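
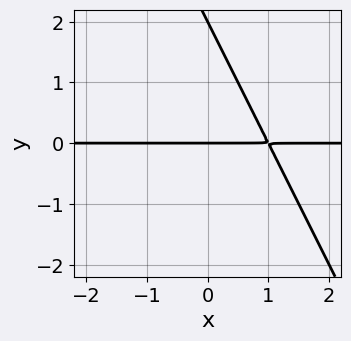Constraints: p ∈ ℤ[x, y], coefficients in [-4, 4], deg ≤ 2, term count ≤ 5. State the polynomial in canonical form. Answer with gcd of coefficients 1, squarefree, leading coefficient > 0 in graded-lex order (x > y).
deg p = 2. The shape is more complex than any degree-1 curve.
From the axis intercepts and sections: the visible x-axis segment lies entirely on the curve; the y-axis gridline crossings are at y ∈ {0, 2}.
Assembling these constraints gives the stated polynomial.

2*x*y + y^2 - 2*y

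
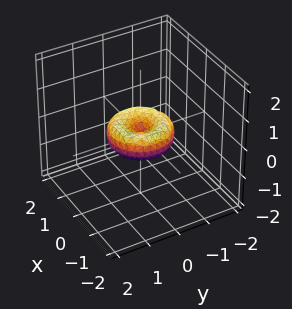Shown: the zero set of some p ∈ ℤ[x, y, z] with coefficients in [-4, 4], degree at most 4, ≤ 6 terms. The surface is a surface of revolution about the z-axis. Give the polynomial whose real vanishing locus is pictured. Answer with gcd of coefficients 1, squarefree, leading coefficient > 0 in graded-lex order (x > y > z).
1. The degree is 4 — the shape is more complex than any degree-3 surface.
2. Symmetry: the z-axis is an axis of rotation, so x and y enter only as x² + y².
3. Observable constraints: the y-axis gridline crossings are at y ∈ {-1, 0, 1}; the x-axis gridline crossings are at x ∈ {-1, 0, 1}; a circular section at z = 0 has radius exactly 1.
4. These observations pin down the coefficients.

2*x^4 + 4*x^2*y^2 + 2*y^4 - 2*x^2 - 2*y^2 + 3*z^2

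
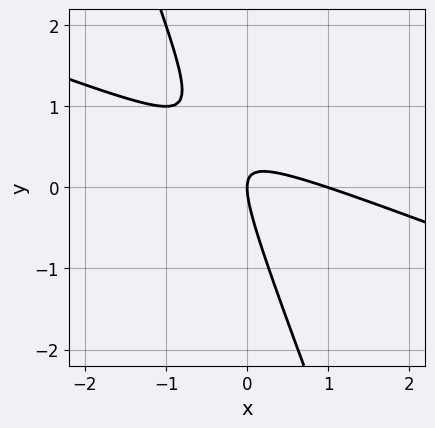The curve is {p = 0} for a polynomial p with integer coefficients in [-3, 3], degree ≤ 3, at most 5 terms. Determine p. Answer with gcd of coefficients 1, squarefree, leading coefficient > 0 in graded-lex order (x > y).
x^2 + 3*x*y + y^2 - x

First, degree: no degree-1 curve has this shape, so deg p = 2.
Then, observable constraints: it meets the y-axis at y = 0 (among the integer gridlines); the x-axis gridline crossings are at x ∈ {0, 1}.
Finally, together with the visible shape, these determine p as stated.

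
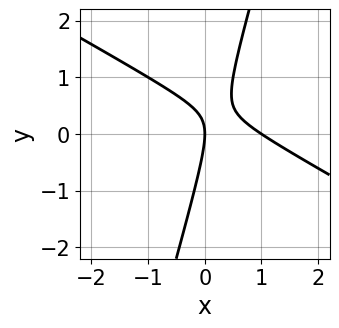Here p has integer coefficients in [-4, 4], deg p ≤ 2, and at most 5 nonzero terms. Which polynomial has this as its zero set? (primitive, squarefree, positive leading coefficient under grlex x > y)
1. deg p = 2. A generic line meets the curve in up to 2 points.
2. From the axis intercepts and sections: it meets the y-axis at y = 0 (among the integer gridlines); the x-axis gridline crossings are at x ∈ {0, 1}.
3. The integer polynomial consistent with all of this is the stated p.

2*x^2 + 3*x*y - y^2 - 2*x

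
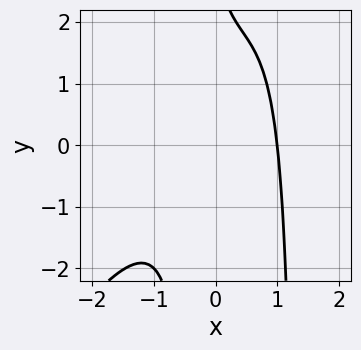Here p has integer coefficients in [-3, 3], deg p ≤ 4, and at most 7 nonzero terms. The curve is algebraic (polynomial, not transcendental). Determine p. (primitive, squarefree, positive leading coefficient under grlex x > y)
3*x^3 - 2*x^2*y + 2*x*y + y - 3

First, deg p = 3. No degree-2 curve has this shape.
Next, reading off the gridlines: it crosses the x-axis at the gridline x = 1; the curve avoids every integer y-axis point in the box.
Finally, the integer polynomial consistent with all of this is the stated p.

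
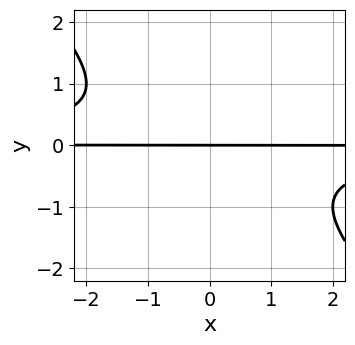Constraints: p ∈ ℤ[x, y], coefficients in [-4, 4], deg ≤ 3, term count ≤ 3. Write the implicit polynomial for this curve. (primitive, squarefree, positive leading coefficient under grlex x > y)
x*y^2 + y^3 + y

deg p = 3. The shape is more complex than any degree-2 curve.
From the visible intercepts: the visible x-axis segment lies entirely on the curve; it crosses the y-axis at the gridline y = 0.
These observations pin down the coefficients.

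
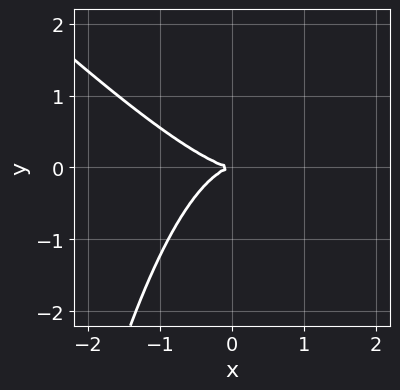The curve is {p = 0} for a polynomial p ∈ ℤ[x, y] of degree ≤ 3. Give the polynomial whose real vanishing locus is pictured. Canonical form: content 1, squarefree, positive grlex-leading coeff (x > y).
2*x^3 + 2*x^2*y + 3*y^2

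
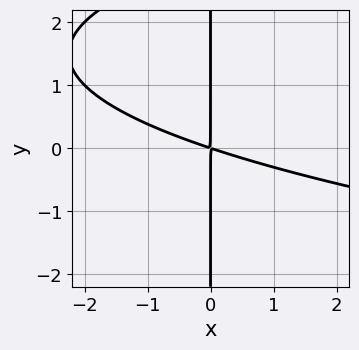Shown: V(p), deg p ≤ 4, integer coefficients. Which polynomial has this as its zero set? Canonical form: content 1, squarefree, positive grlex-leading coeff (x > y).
First, deg p = 3.
Then, from the visible intercepts: every point of the y-axis in the box is on the curve.
Finally, these observations pin down the coefficients.

x*y^2 - x^2 - 3*x*y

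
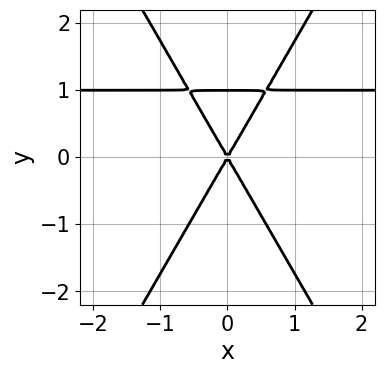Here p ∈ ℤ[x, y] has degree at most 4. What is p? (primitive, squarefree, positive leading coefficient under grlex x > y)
3*x^2*y - y^3 - 3*x^2 + y^2

(a) Degree: no degree-2 curve has this shape, so deg p = 3.
(b) Symmetries: it's symmetric under x → −x, forcing even powers of x.
(c) Checking where it meets the axes: it meets the x-axis at x = 0 (among the integer gridlines); among the integer gridlines, it crosses the y-axis at y ∈ {0, 1}.
(d) The integer polynomial consistent with all of this is the stated p.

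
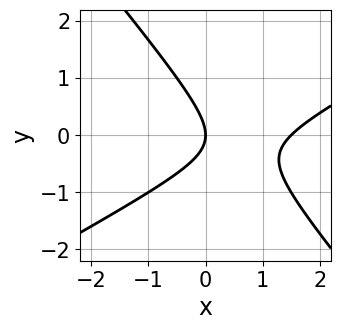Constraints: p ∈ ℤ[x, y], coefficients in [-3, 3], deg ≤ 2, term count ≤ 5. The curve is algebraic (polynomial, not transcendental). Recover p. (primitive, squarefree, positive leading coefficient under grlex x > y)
First, deg p = 2. No degree-1 curve has this shape.
Then, from the visible intercepts: one x-axis crossing is at x = 0; it crosses the y-axis at the gridline y = 0.
Finally, the integer polynomial consistent with all of this is the stated p.

2*x^2 - 2*x*y - 3*y^2 - 3*x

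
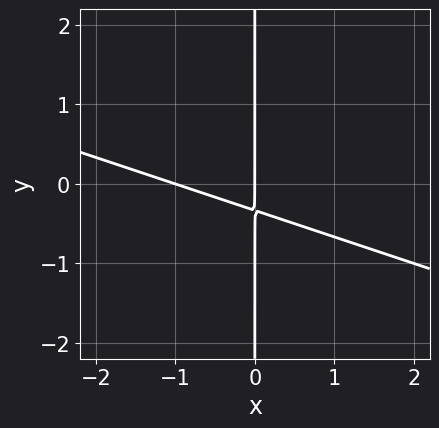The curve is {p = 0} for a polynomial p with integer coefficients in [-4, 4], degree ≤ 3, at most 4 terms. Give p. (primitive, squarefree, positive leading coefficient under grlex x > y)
x^2 + 3*x*y + x

(a) deg p = 2.
(b) From the visible intercepts: among the integer gridlines, it crosses the x-axis at x ∈ {-1, 0}; every point of the y-axis in the box is on the curve.
(c) These observations pin down the coefficients.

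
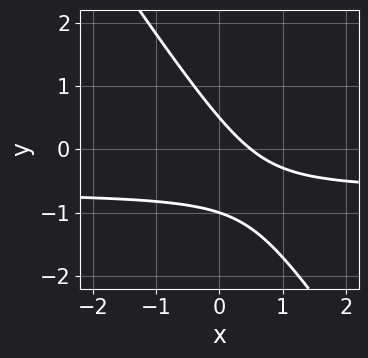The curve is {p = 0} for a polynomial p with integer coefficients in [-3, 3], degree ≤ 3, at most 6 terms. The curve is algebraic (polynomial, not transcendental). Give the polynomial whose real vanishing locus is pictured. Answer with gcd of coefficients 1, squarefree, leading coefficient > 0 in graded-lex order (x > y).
(a) Degree: no degree-1 curve has this shape, so deg p = 2.
(b) Reading off the gridlines: it meets the y-axis at y = -1 (among the integer gridlines).
(c) Solving for integer coefficients yields p as stated.

3*x*y + 2*y^2 + 2*x + y - 1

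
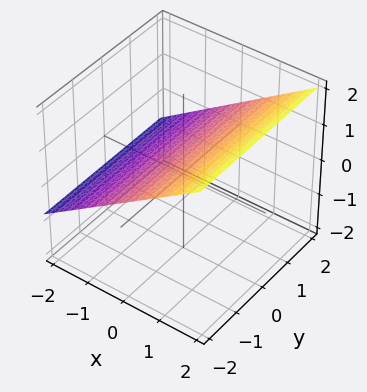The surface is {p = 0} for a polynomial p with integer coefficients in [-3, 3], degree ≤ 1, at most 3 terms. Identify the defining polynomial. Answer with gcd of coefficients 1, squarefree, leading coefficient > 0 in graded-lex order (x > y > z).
(a) deg p = 1. Every cross-section is a straight line — this is a plane.
(b) Observable constraints: it misses every integer gridline on the y-axis; it meets the x-axis at x = -1 (among the integer gridlines).
(c) These observations pin down the coefficients.

2*x - 3*z + 2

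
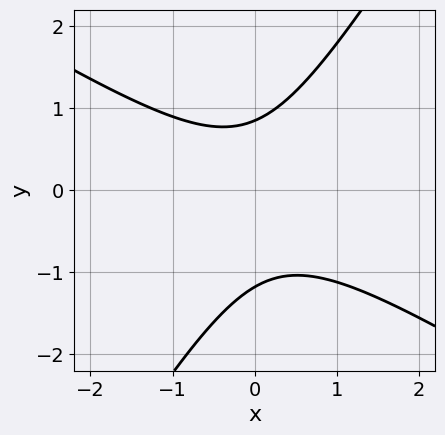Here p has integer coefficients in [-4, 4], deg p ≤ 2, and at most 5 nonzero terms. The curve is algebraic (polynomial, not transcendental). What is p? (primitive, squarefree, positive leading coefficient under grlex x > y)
First, degree: a generic line meets the curve in up to 2 points, so deg p = 2.
Next, checking where it meets the axes: it misses every integer gridline on the x-axis.
Finally, assembling these constraints gives the stated polynomial.

3*x^2 + 3*x*y - 3*y^2 - y + 3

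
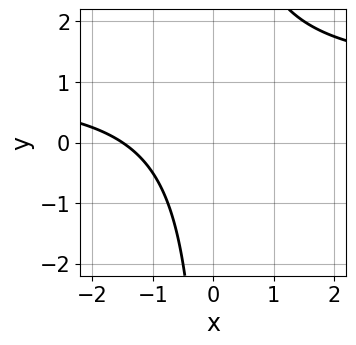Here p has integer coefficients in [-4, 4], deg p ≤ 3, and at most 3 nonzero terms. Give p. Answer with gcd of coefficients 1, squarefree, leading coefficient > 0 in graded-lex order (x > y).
1. The degree is 2 — no degree-1 curve has this shape.
2. From the visible intercepts: it misses every integer gridline on the y-axis.
3. Together with the visible shape, these determine p as stated.

2*x*y - 2*x - 3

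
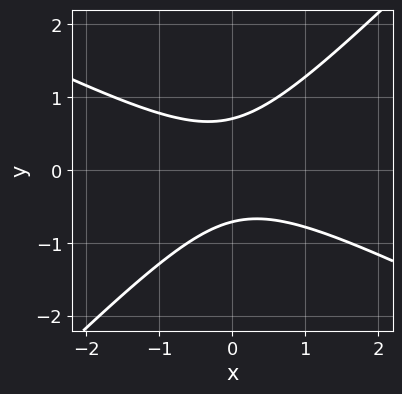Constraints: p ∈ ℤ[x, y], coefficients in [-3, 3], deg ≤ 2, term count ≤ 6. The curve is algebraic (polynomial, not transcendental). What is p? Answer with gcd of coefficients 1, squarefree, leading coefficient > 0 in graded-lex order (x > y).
1. deg p = 2.
2. From the visible intercepts: the curve avoids every integer x-axis point in the box.
3. Matching integer coefficients to the picture gives p.

x^2 + x*y - 2*y^2 + 1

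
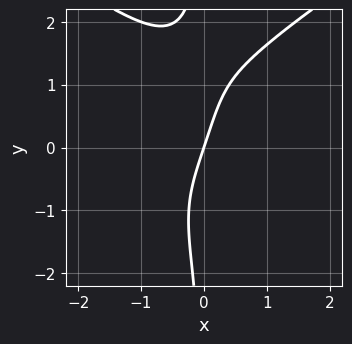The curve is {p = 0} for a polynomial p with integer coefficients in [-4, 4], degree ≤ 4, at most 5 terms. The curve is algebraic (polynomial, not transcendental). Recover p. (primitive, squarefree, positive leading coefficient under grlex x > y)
First, deg p = 4. No degree-3 curve has this shape.
Next, from the axis intercepts and sections: it crosses the y-axis at the gridline y = 0; it meets the x-axis at x = 0 (among the integer gridlines).
Finally, together with the visible shape, these determine p as stated.

x*y^3 - 3*x^3 - 3*x + y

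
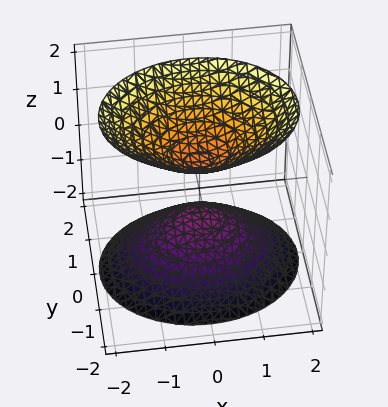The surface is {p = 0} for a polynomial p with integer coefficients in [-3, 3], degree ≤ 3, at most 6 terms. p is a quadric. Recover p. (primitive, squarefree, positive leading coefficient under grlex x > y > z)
First, I count 2 distinct pieces. Treating them together as one polynomial.
Next, the degree is 2 — two separate bowl-shaped sheets opening away from each other; a quadric.
Next, symmetries: it's symmetric under y → −y, forcing even powers of y; the x ↦ −x reflection is a symmetry, so x appears only in even powers; the z ↦ −z reflection is a symmetry, so z appears only in even powers.
Next, from the visible intercepts: no y-intercept at any integer in the box; the surface avoids every integer x-axis point in the box.
Finally, assembling these constraints gives the stated polynomial.

2*x^2 + 3*y^2 - 2*z^2 + 1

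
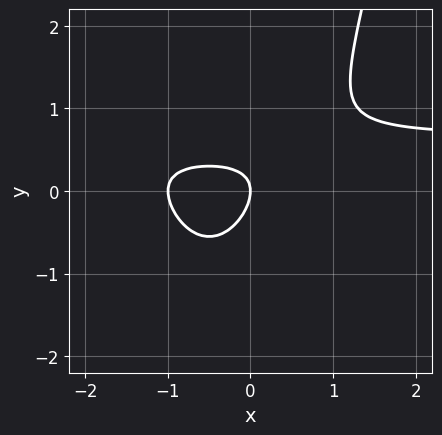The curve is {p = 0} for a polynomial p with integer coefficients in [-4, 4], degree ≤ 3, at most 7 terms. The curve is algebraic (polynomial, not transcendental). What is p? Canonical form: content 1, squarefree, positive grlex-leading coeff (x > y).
First, deg p = 3. The shape is more complex than any degree-2 curve.
Then, reading off the gridlines: it meets the y-axis at y = 0 (among the integer gridlines); the x-axis gridline crossings are at x ∈ {-1, 0}.
Finally, assembling these constraints gives the stated polynomial.

3*x^2*y - 2*x^2 + 3*x*y - 3*y^2 - 2*x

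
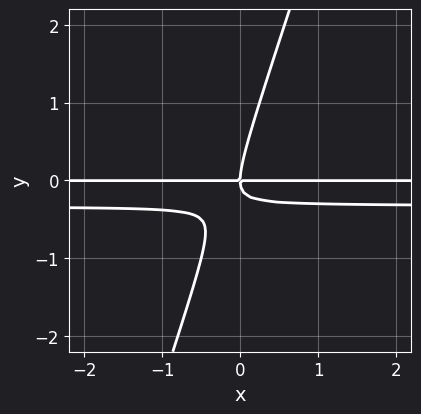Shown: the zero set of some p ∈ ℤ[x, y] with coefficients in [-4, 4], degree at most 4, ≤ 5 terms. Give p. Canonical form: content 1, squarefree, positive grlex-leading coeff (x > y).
The degree is 3 — no degree-2 curve has this shape.
Checking where it meets the axes: the visible x-axis segment lies entirely on the curve; it crosses the y-axis at the gridline y = 0.
Assembling these constraints gives the stated polynomial.

3*x*y^2 - y^3 + x*y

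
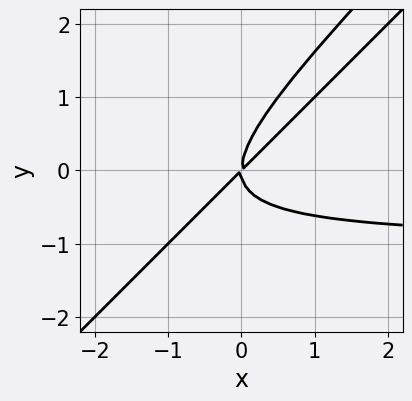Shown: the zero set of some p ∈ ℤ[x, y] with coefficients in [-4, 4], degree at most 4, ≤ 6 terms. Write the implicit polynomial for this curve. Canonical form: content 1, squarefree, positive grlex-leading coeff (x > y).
First, deg p = 3. The shape is more complex than any degree-2 curve.
Then, checking where it meets the axes: one y-axis crossing is at y = 0; one x-axis crossing is at x = 0.
Finally, fitting integer coefficients to these (and the overall shape) gives p.

x^2*y - 2*x*y^2 + y^3 + x^2 - x*y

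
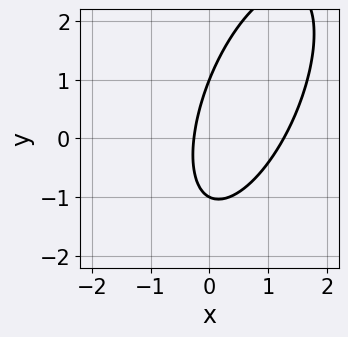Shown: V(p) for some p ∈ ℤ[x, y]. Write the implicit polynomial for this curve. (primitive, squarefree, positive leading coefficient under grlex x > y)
3*x^2 - 2*x*y + y^2 - 3*x - 1

First, degree: no degree-1 curve has this shape, so deg p = 2.
Then, against the integer gridlines: among the integer gridlines, it crosses the y-axis at y ∈ {-1, 1}.
Finally, these observations pin down the coefficients.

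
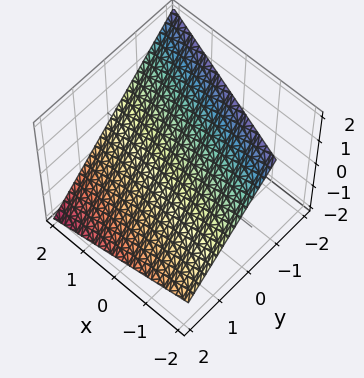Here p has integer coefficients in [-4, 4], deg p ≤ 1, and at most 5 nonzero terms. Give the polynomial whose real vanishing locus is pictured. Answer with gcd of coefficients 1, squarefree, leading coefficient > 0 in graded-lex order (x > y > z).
x + 3*y + 3*z - 2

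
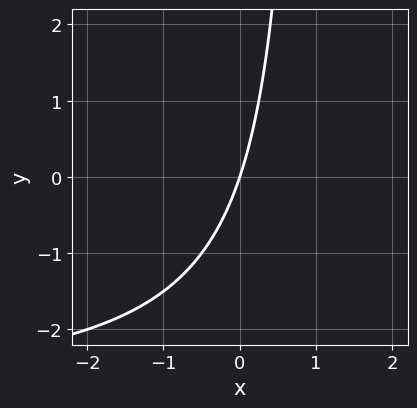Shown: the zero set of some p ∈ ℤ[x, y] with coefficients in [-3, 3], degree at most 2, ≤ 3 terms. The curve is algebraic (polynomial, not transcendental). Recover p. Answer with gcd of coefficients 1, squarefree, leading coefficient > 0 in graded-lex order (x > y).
The degree is 2 — the shape is more complex than any degree-1 curve.
Observable constraints: one x-axis crossing is at x = 0; one y-axis crossing is at y = 0.
Putting this together gives p.

x*y + 3*x - y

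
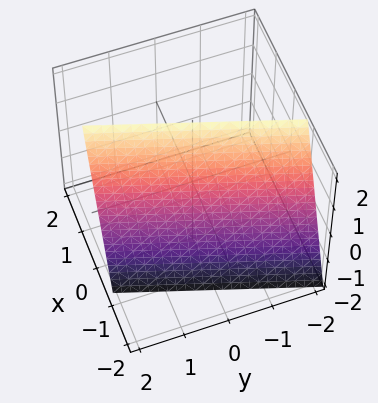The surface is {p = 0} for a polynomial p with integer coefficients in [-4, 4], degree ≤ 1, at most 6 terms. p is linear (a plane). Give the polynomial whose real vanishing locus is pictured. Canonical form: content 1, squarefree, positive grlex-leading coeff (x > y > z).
3*x - y - z + 2

deg p = 1. Every cross-section is a straight line — this is a plane.
From the axis intercepts and sections: one y-axis crossing is at y = 2; it crosses the z-axis at the gridline z = 2.
Putting this together gives p.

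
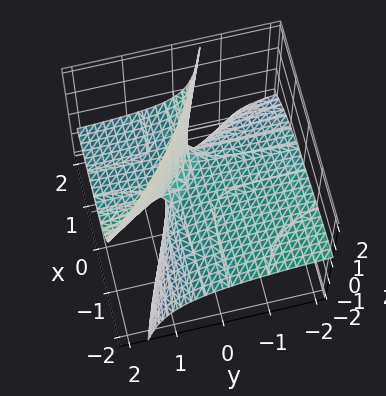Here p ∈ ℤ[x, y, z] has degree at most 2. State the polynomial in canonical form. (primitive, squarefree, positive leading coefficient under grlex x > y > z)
x*y + 2*x*z + 3*y*z - 2*z

deg p = 2. No degree-1 surface has this shape.
From the axis intercepts and sections: it meets the z-axis at z = 0 (among the integer gridlines); the visible y-axis segment lies entirely on the surface.
These observations pin down the coefficients. Check: (-1, 0, 0) on the x-axis lies on the surface, and p(-1, 0, 0) = 0. ✓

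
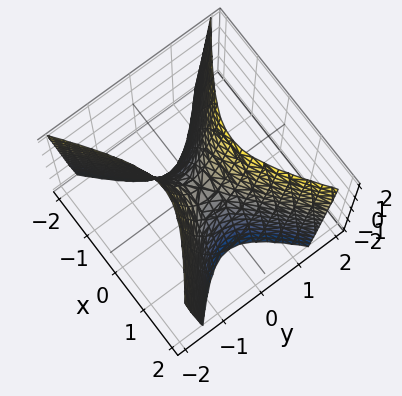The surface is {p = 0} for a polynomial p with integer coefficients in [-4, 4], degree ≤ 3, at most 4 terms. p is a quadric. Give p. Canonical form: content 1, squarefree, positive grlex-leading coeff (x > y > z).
1. The degree is 2 — a saddle surface; a quadric.
2. Symmetries: it's symmetric under x → −x, forcing even powers of x; the y ↦ −y reflection is a symmetry, so y appears only in even powers.
3. From the axis intercepts and sections: it crosses the x-axis at the gridline x = 0; one z-axis crossing is at z = 0.
4. Fitting integer coefficients to these (and the overall shape) gives p.

2*x^2 - 3*y^2 + z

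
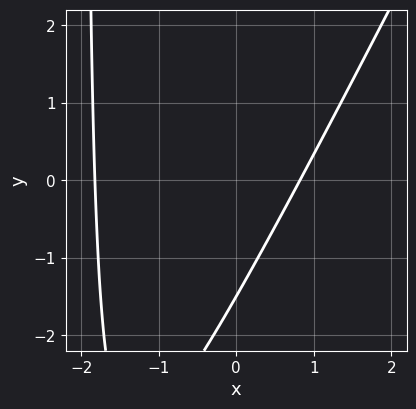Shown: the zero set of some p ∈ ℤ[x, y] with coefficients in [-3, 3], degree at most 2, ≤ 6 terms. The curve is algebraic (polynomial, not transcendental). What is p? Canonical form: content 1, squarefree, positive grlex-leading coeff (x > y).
2*x^2 - x*y + 2*x - 2*y - 3

The degree is 2 — no degree-1 curve has this shape.
The integer polynomial consistent with all of this is the stated p.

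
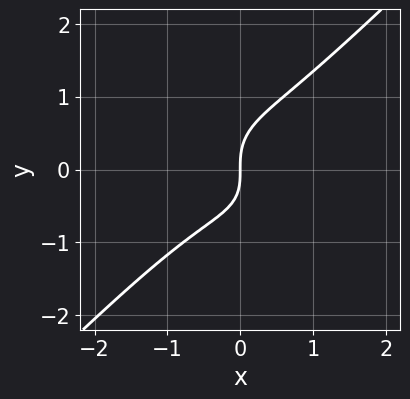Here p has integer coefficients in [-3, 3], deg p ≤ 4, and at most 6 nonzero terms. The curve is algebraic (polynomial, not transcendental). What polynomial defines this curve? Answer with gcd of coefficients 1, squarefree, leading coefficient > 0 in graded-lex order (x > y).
3*x^3 - 3*y^3 + x*y + 3*x

deg p = 3. A generic line meets the curve in up to 3 points.
Observable constraints: one x-axis crossing is at x = 0; it meets the y-axis at y = 0 (among the integer gridlines).
Together with the visible shape, these determine p as stated.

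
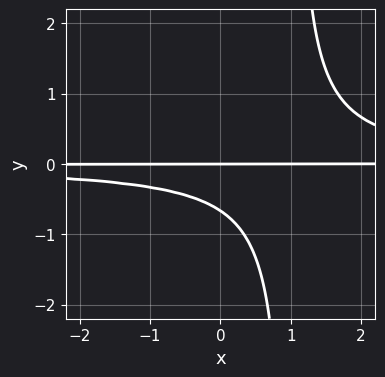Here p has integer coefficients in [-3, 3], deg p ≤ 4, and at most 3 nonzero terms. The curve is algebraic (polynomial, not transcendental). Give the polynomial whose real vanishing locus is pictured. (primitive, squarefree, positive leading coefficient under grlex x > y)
3*x*y^2 - 3*y^2 - 2*y

1. deg p = 3. The shape is more complex than any degree-2 curve.
2. Reading off the gridlines: one y-axis crossing is at y = 0; every point of the x-axis in the box is on the curve.
3. Solving for integer coefficients yields p as stated.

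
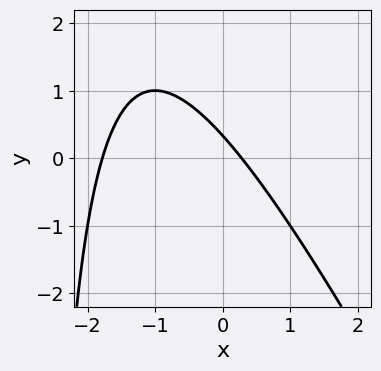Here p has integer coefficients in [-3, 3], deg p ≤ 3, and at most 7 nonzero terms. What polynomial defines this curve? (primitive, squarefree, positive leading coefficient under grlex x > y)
Degree: the shape is more complex than any degree-1 curve, so deg p = 2.
Putting this together gives p.

2*x^2 + x*y + 3*x + 3*y - 1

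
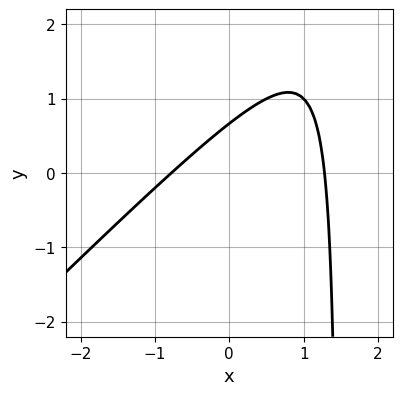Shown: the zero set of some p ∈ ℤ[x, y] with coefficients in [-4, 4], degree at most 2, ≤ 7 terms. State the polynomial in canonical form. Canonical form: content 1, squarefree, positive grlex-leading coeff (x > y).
deg p = 2. A generic line meets the curve in up to 2 points.
Putting this together gives p.

2*x^2 - 2*x*y - x + 3*y - 2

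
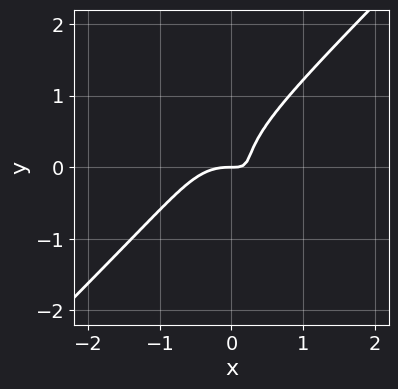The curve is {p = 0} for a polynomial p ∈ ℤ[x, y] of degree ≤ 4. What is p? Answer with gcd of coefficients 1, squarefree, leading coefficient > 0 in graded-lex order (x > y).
3*x^3 - 3*y^3 + 3*x*y - y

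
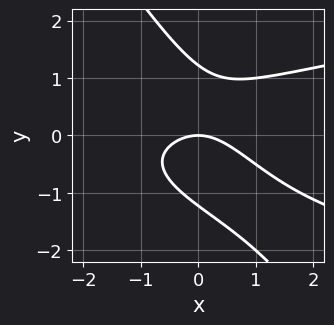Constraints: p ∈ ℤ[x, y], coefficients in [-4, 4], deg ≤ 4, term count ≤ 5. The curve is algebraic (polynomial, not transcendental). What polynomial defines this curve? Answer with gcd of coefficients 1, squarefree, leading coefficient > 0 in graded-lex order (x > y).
First, the degree is 3 — no degree-2 curve has this shape.
Then, from the visible intercepts: it crosses the y-axis at the gridline y = 0; it meets the x-axis at x = 0 (among the integer gridlines).
Finally, together with the visible shape, these determine p as stated.

3*x*y^2 + 2*y^3 - 2*x^2 - 3*y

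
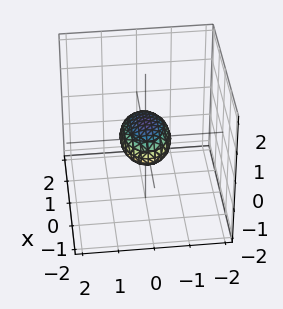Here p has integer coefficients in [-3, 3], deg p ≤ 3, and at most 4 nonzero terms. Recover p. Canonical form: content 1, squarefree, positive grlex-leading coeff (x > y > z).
The degree is 2 — bounded and convex; a quadric.
Symmetries: it's symmetric under y → −y, forcing even powers of y; mirror symmetry x ↦ −x ⇒ only even powers of x; the z ↦ −z reflection is a symmetry, so z appears only in even powers.
From the axis intercepts and sections: the x-axis gridline crossings are at x ∈ {-1, 1}.
Matching integer coefficients to the picture gives p.

x^2 + 2*y^2 + 3*z^2 - 1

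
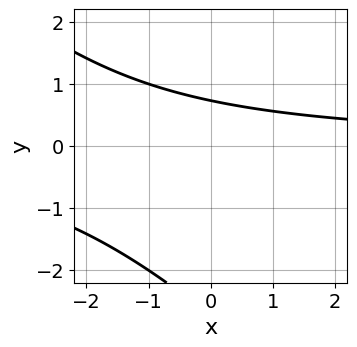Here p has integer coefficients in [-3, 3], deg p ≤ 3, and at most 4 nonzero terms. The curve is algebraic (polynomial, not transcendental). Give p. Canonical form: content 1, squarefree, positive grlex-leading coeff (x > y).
x*y + y^2 + 2*y - 2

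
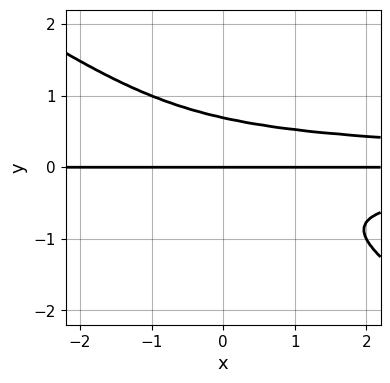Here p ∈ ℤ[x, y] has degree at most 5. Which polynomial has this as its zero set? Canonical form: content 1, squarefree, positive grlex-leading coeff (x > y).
2*x*y^3 + 3*y^4 - y

deg p = 4.
From the visible intercepts: the visible x-axis segment lies entirely on the curve; it crosses the y-axis at the gridline y = 0.
Matching integer coefficients to the picture gives p.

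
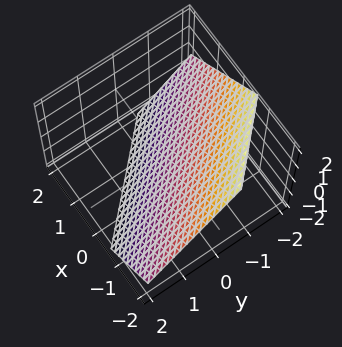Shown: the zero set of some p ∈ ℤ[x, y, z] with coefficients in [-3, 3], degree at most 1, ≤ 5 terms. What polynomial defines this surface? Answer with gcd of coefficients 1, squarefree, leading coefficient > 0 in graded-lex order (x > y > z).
1. Degree: every cross-section is a straight line — this is a plane, so deg p = 1.
2. Putting this together gives p.

3*x + 3*y + 3*z + 2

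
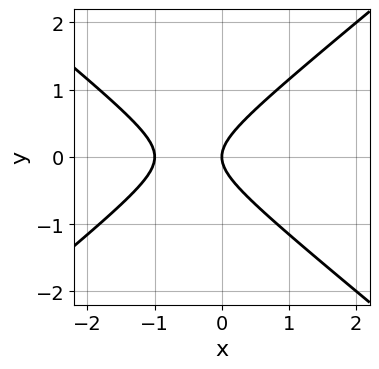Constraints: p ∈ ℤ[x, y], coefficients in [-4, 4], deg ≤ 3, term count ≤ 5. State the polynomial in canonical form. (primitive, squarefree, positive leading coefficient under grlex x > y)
(a) Degree: a generic line meets the curve in up to 2 points, so deg p = 2.
(b) Symmetries: mirror symmetry y ↦ −y ⇒ only even powers of y.
(c) Against the integer gridlines: one y-axis crossing is at y = 0; among the integer gridlines, it crosses the x-axis at x ∈ {-1, 0}.
(d) Fitting integer coefficients to these (and the overall shape) gives p.

2*x^2 - 3*y^2 + 2*x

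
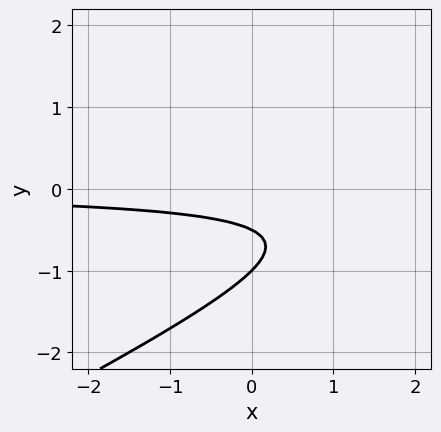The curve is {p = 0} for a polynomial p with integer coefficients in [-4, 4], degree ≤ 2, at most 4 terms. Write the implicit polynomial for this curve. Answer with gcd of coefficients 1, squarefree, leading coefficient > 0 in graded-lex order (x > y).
x*y - 2*y^2 - 3*y - 1

(a) Degree: no degree-1 curve has this shape, so deg p = 2.
(b) Reading off the gridlines: the curve avoids every integer x-axis point in the box; it meets the y-axis at y = -1 (among the integer gridlines).
(c) These observations pin down the coefficients.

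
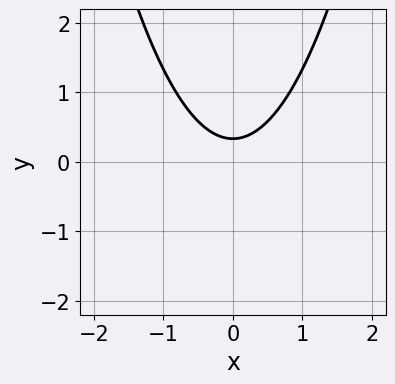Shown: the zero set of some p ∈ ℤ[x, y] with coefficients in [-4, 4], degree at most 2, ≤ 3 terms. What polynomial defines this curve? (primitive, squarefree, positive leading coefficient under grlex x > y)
3*x^2 - 3*y + 1

Degree: the shape is more complex than any degree-1 curve, so deg p = 2.
Symmetries: the x ↦ −x reflection is a symmetry, so x appears only in even powers.
From the visible intercepts: it misses every integer gridline on the x-axis.
Solving for integer coefficients yields p as stated.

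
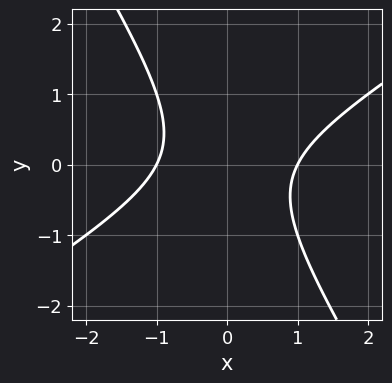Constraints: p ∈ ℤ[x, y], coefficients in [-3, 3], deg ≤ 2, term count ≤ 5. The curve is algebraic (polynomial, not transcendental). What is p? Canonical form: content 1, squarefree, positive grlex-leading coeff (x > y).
x^2 - x*y - y^2 - 1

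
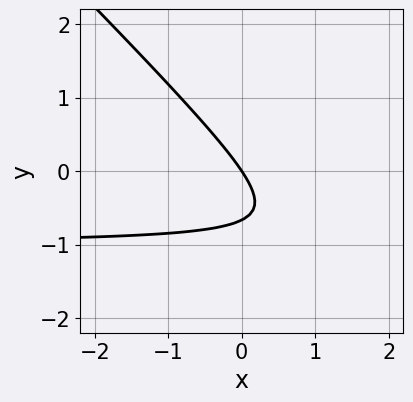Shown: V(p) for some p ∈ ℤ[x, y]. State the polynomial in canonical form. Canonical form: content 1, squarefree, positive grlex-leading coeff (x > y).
deg p = 2. The shape is more complex than any degree-1 curve.
Observable constraints: it meets the y-axis at y = 0 (among the integer gridlines); it crosses the x-axis at the gridline x = 0.
Fitting integer coefficients to these (and the overall shape) gives p.

3*x*y + 3*y^2 + 3*x + 2*y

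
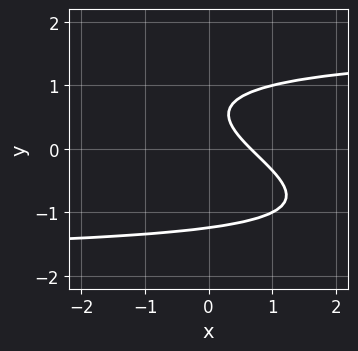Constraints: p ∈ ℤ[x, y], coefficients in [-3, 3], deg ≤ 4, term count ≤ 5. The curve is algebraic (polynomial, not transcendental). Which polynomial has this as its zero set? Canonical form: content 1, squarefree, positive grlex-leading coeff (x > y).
x*y^2 + 3*y^3 - 3*x - 3*y + 2

(a) Degree: a generic line meets the curve in up to 3 points, so deg p = 3.
(b) Solving for integer coefficients yields p as stated.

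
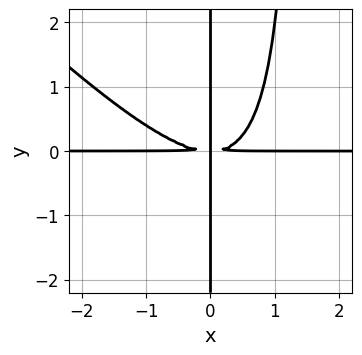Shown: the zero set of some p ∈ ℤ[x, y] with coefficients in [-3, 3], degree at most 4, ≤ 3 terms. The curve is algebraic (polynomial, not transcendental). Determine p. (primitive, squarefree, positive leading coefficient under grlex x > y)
1. Degree: no degree-3 curve has this shape, so deg p = 4.
2. Reading off the gridlines: the visible x-axis segment lies entirely on the curve; the visible y-axis segment lies entirely on the curve.
3. These observations pin down the coefficients.

2*x^3*y + 2*x^2*y^2 - 3*x*y^2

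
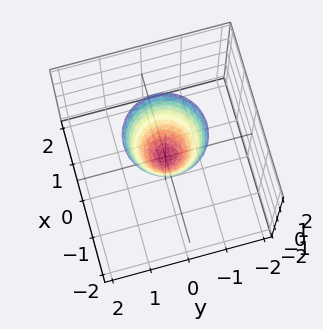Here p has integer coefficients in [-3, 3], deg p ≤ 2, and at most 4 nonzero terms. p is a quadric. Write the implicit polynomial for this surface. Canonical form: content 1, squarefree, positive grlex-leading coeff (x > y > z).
2*x^2 + 2*y^2 - z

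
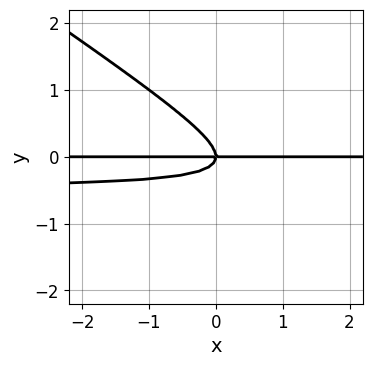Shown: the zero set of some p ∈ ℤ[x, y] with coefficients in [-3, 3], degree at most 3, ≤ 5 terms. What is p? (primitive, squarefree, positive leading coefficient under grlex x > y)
2*x*y^2 + 3*y^3 + x*y

(a) Degree: a generic line meets the curve in up to 3 points, so deg p = 3.
(b) From the visible intercepts: it crosses the y-axis at the gridline y = 0; every point of the x-axis in the box is on the curve.
(c) These observations pin down the coefficients.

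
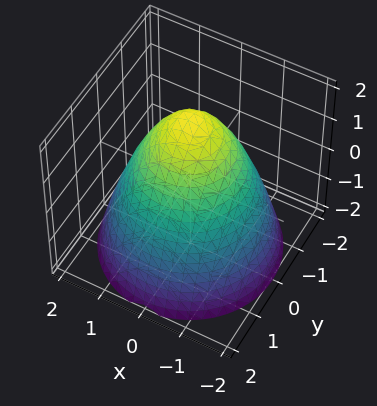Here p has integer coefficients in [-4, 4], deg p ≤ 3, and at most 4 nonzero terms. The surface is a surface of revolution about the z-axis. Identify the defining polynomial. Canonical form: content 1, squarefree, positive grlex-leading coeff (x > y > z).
First, deg p = 2. A generic line meets the surface in up to 2 points.
Then, by symmetry, the z-axis is an axis of rotation, so x and y enter only as x² + y².
Next, from the axis intercepts and sections: a circular section at z = -1 has radius between 1 and 2; it crosses the z-axis at the gridline z = 2.
Finally, matching integer coefficients to the picture gives p.

x^2 + y^2 + z - 2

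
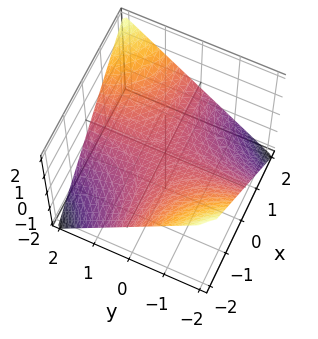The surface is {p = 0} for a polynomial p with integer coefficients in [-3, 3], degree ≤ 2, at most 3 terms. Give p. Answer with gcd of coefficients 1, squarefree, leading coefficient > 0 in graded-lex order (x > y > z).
Degree: a hyperbolic paraboloid; a quadric, so deg p = 2.
From the visible intercepts: one z-axis crossing is at z = 0; every point of the y-axis in the box is on the surface.
Solving for integer coefficients yields p as stated. Check: (2, 0, 0) on the x-axis lies on the surface, and p(2, 0, 0) = 0. ✓

x*y - 2*z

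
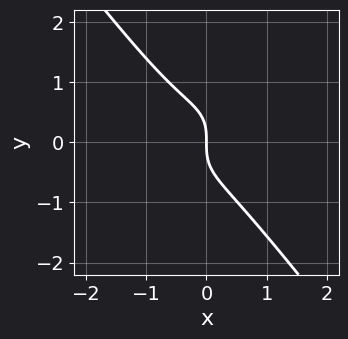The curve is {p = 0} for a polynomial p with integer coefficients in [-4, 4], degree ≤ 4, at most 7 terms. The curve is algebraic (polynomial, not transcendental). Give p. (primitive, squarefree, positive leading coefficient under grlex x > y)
1. deg p = 3. The shape is more complex than any degree-2 curve.
2. Checking where it meets the axes: it crosses the y-axis at the gridline y = 0; it crosses the x-axis at the gridline x = 0.
3. Together with the visible shape, these determine p as stated.

3*x^3 - x^2*y + 2*y^3 + x^2 + 2*x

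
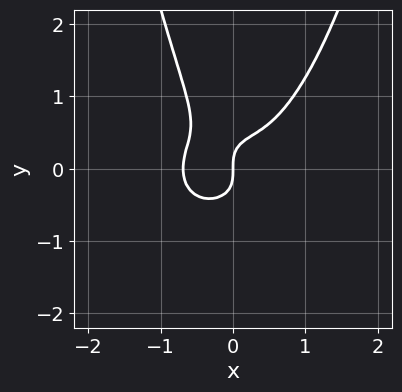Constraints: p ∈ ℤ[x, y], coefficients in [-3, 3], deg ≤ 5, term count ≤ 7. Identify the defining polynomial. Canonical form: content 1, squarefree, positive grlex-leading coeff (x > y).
3*x^4 + 2*x^2*y^2 - 2*x*y^2 - 2*y^3 + x

(a) Degree: the shape is more complex than any degree-3 curve, so deg p = 4.
(b) From the visible intercepts: it meets the y-axis at y = 0 (among the integer gridlines); it crosses the x-axis at the gridline x = 0.
(c) Matching integer coefficients to the picture gives p.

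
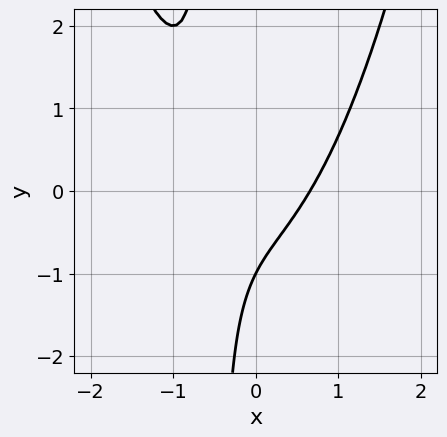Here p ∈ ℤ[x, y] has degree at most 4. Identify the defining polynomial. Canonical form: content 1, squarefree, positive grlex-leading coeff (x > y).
2*x^3 + x^2 - 2*x*y - y - 1

First, the degree is 3 — a generic line meets the curve in up to 3 points.
Then, reading off the gridlines: it meets the y-axis at y = -1 (among the integer gridlines).
Finally, assembling these constraints gives the stated polynomial.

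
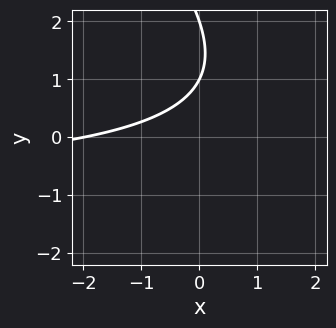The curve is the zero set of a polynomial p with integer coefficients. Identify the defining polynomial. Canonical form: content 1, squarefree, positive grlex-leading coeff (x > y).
x*y + y^2 + x - 3*y + 2

First, deg p = 2.
Then, against the integer gridlines: it crosses the x-axis at the gridline x = -2; among the integer gridlines, it crosses the y-axis at y ∈ {1, 2}.
Finally, putting this together gives p.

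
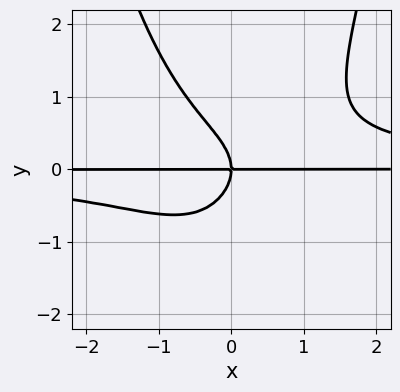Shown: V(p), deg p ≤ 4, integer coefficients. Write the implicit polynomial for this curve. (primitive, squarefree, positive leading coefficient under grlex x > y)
x^2*y^2 - y^3 - x*y

First, deg p = 4. A generic line meets the curve in up to 4 points.
Then, checking where it meets the axes: it meets the y-axis at y = 0 (among the integer gridlines); every point of the x-axis in the box is on the curve.
Finally, the integer polynomial consistent with all of this is the stated p.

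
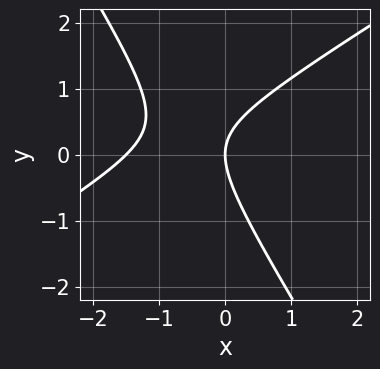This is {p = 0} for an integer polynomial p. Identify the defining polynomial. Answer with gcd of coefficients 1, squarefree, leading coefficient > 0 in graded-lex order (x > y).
1. Degree: no degree-1 curve has this shape, so deg p = 2.
2. Observable constraints: one x-axis crossing is at x = 0; it meets the y-axis at y = 0 (among the integer gridlines).
3. Matching integer coefficients to the picture gives p.

2*x^2 - 2*x*y - 2*y^2 + 3*x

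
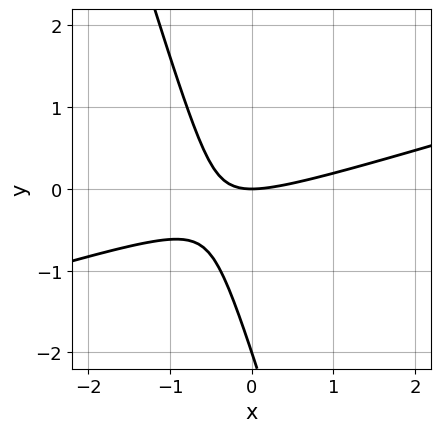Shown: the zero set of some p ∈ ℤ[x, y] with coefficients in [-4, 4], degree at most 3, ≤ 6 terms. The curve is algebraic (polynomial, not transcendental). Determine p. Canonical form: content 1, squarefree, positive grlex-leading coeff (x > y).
First, degree: the shape is more complex than any degree-1 curve, so deg p = 2.
Next, checking where it meets the axes: it meets the x-axis at x = 0 (among the integer gridlines); the y-axis gridline crossings are at y ∈ {-2, 0}.
Finally, assembling these constraints gives the stated polynomial.

x^2 - 3*x*y - y^2 - 2*y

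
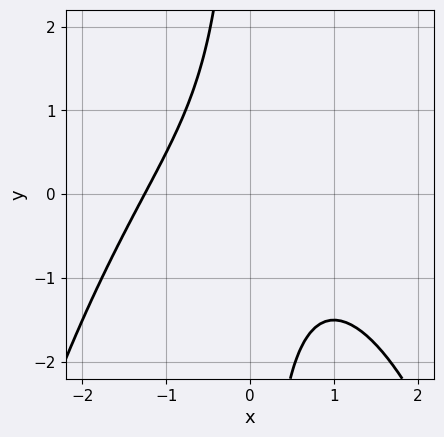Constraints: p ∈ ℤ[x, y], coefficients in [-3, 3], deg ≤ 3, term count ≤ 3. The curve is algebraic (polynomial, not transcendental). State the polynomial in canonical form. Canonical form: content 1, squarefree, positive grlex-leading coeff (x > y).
x^3 + 2*x*y + 2

Degree: no degree-2 curve has this shape, so deg p = 3.
From the visible intercepts: it misses every integer gridline on the y-axis.
Putting this together gives p.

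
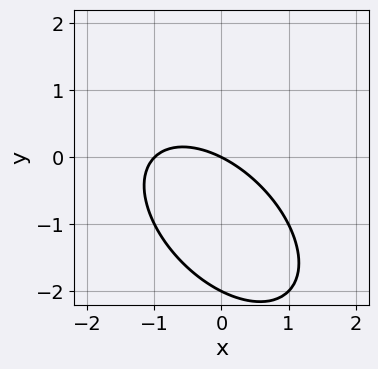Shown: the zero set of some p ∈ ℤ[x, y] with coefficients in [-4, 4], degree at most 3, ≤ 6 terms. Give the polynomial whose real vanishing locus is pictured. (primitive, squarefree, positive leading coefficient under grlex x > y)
x^2 + x*y + y^2 + x + 2*y

First, the degree is 2 — the shape is more complex than any degree-1 curve.
Then, from the visible intercepts: the x-axis gridline crossings are at x ∈ {-1, 0}; among the integer gridlines, it crosses the y-axis at y ∈ {-2, 0}.
Finally, solving for integer coefficients yields p as stated.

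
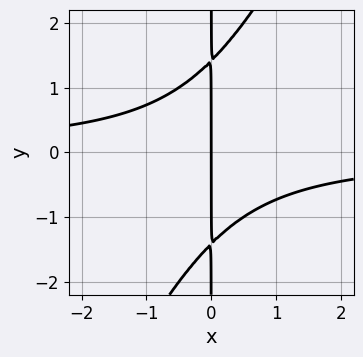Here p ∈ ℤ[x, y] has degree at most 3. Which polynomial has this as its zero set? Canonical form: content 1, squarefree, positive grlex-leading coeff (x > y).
2*x^2*y - x*y^2 + 2*x

1. The degree is 3 — no degree-2 curve has this shape.
2. Reading off the gridlines: every point of the y-axis in the box is on the curve; one x-axis crossing is at x = 0.
3. Fitting integer coefficients to these (and the overall shape) gives p.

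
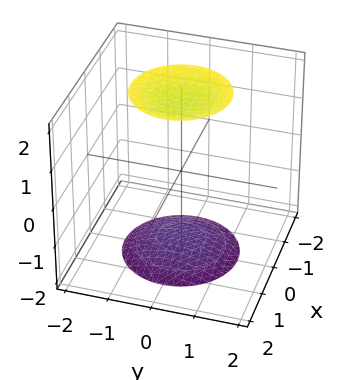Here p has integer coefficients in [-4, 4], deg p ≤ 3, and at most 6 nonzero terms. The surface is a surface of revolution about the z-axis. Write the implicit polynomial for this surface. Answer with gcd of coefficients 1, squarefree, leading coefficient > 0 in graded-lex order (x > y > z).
First, I count 2 distinct pieces. Treating them together as one polynomial.
Then, deg p = 2. A generic line meets the surface in up to 2 points.
Then, symmetries: the surface is invariant under rotation about z: p = q(x² + y², z).
Next, observable constraints: it misses every integer gridline on the x-axis; a circular section at z = 2 has radius exactly 1.
Finally, solving for integer coefficients yields p as stated.

x^2 + y^2 - z^2 + 3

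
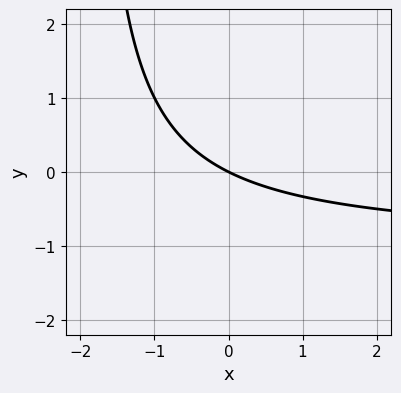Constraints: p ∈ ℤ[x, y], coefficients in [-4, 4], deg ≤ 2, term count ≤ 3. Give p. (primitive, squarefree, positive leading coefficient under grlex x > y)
x*y + x + 2*y

1. Degree: a generic line meets the curve in up to 2 points, so deg p = 2.
2. Observable constraints: one x-axis crossing is at x = 0; one y-axis crossing is at y = 0.
3. The integer polynomial consistent with all of this is the stated p.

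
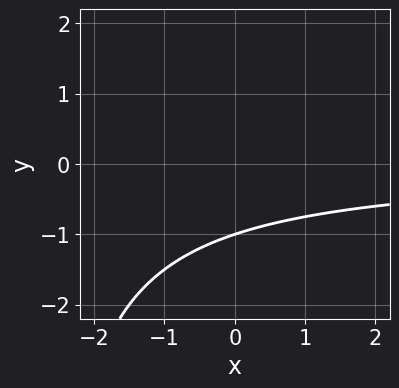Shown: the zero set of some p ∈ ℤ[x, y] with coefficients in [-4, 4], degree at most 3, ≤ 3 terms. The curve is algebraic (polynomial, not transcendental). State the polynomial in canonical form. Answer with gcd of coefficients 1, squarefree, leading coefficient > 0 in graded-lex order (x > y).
x*y + 3*y + 3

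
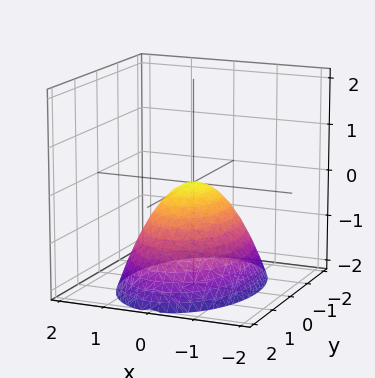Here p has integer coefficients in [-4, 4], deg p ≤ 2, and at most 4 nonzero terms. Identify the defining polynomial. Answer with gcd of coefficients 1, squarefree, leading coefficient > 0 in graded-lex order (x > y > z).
1. The degree is 2 — a paraboloid; a quadric.
2. Symmetries: mirror symmetry x ↦ −x ⇒ only even powers of x; it's symmetric under y → −y, forcing even powers of y.
3. Checking where it meets the axes: it crosses the x-axis at the gridline x = 0; it meets the y-axis at y = 0 (among the integer gridlines); one z-axis crossing is at z = 0.
4. Assembling these constraints gives the stated polynomial.

2*x^2 + y^2 + 2*z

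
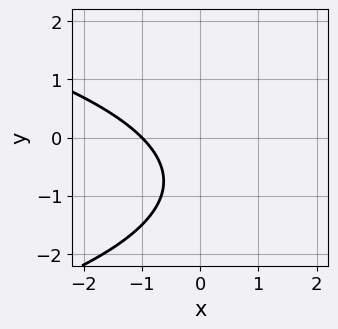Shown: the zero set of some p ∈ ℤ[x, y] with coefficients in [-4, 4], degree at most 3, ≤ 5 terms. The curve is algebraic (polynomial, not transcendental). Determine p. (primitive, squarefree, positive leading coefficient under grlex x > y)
2*y^2 + 3*x + 3*y + 3

1. The degree is 2 — the shape is more complex than any degree-1 curve.
2. Against the integer gridlines: it crosses the x-axis at the gridline x = -1; the curve avoids every integer y-axis point in the box.
3. Fitting integer coefficients to these (and the overall shape) gives p.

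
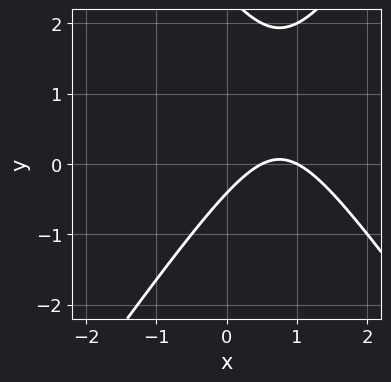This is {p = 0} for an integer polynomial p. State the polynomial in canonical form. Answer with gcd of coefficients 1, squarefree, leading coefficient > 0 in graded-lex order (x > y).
2*x^2 - y^2 - 3*x + 2*y + 1

First, deg p = 2. No degree-1 curve has this shape.
Next, reading off the gridlines: it crosses the x-axis at the gridline x = 1.
Finally, solving for integer coefficients yields p as stated.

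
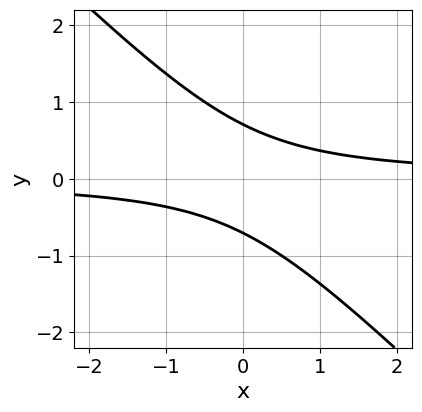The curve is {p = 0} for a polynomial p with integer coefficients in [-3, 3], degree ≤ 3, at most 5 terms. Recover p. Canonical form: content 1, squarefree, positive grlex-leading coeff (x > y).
(a) The degree is 2 — the shape is more complex than any degree-1 curve.
(b) From the visible intercepts: the curve avoids every integer x-axis point in the box.
(c) Putting this together gives p.

2*x*y + 2*y^2 - 1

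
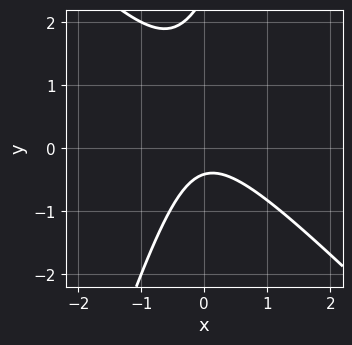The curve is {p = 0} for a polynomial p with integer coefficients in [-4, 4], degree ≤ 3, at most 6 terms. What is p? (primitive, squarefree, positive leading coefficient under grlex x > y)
3*x^2 + 2*x*y - y^2 + 2*y + 1

Degree: no degree-1 curve has this shape, so deg p = 2.
From the axis intercepts and sections: the curve avoids every integer x-axis point in the box.
Fitting integer coefficients to these (and the overall shape) gives p.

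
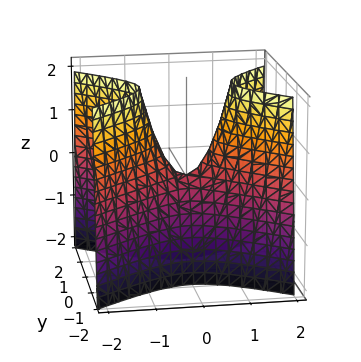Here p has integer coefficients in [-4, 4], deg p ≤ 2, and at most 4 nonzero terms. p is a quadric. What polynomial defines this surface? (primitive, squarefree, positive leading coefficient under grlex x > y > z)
2*x^2 - 3*y^2 - z

1. The degree is 2 — a hyperbolic paraboloid; a quadric.
2. Symmetries: the x ↦ −x reflection is a symmetry, so x appears only in even powers; the y ↦ −y reflection is a symmetry, so y appears only in even powers.
3. From the visible intercepts: one y-axis crossing is at y = 0; one z-axis crossing is at z = 0; it meets the x-axis at x = 0 (among the integer gridlines).
4. Together with the visible shape, these determine p as stated.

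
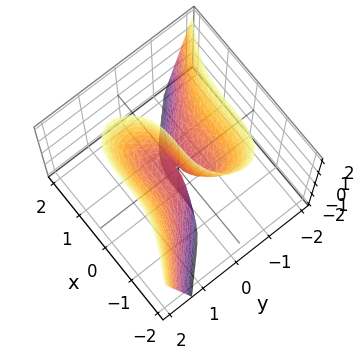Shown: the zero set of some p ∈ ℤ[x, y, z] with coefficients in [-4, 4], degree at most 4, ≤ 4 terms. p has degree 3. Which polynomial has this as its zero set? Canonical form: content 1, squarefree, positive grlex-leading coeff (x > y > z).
Degree: no degree-2 surface has this shape, so deg p = 3.
From the visible intercepts: one x-axis crossing is at x = 0; the visible z-axis segment lies entirely on the surface; it crosses the y-axis at the gridline y = 0.
Assembling these constraints gives the stated polynomial.

x^3 + 2*y^3 - 2*y*z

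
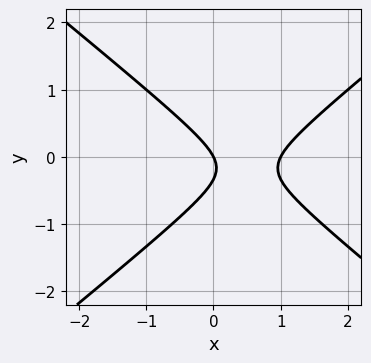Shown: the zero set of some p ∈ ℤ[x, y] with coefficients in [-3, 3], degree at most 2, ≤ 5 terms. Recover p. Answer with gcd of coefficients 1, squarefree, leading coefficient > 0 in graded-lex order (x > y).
2*x^2 - 3*y^2 - 2*x - y

The degree is 2 — no degree-1 curve has this shape.
From the visible intercepts: among the integer gridlines, it crosses the x-axis at x ∈ {0, 1}; it crosses the y-axis at the gridline y = 0.
Together with the visible shape, these determine p as stated.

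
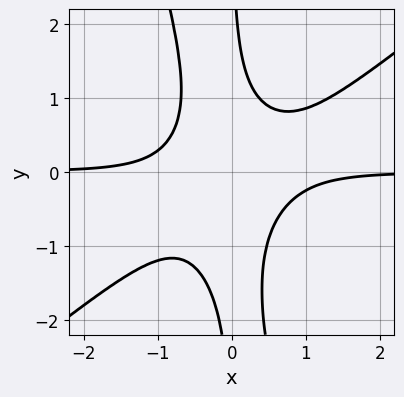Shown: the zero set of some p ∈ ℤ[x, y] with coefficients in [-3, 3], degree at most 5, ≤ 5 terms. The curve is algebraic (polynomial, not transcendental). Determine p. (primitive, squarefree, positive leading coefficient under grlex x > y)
1. Degree: a generic line meets the curve in up to 4 points, so deg p = 4.
2. From the visible intercepts: the curve avoids every integer y-axis point in the box; the curve avoids every integer x-axis point in the box.
3. Together with the visible shape, these determine p as stated.

3*x^3*y - 3*x^2*y^2 - x*y^3 - x*y^2 + 1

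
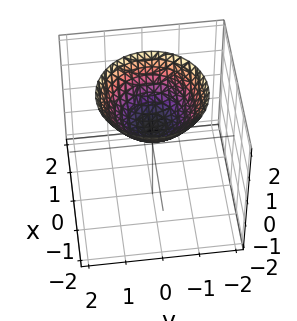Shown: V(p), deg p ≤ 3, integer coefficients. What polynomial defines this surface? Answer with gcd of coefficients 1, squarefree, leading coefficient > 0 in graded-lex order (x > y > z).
2*x^2 + 2*y^2 - 3*z + 2

First, deg p = 2. A generic line meets the surface in up to 2 points.
Next, symmetries: the surface is invariant under rotation about z: p = q(x² + y², z).
Next, checking where it meets the axes: a circular section at z = 2 has radius between 1 and 2; no y-intercept at any integer in the box; the surface avoids every integer x-axis point in the box.
Finally, matching integer coefficients to the picture gives p.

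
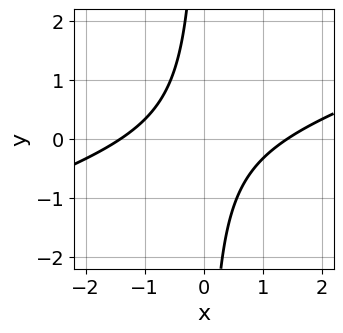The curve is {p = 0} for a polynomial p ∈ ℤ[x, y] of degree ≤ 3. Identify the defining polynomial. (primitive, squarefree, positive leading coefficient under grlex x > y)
x^2 - 3*x*y - 2

(a) The degree is 2 — no degree-1 curve has this shape.
(b) Observable constraints: the curve avoids every integer y-axis point in the box.
(c) Matching integer coefficients to the picture gives p.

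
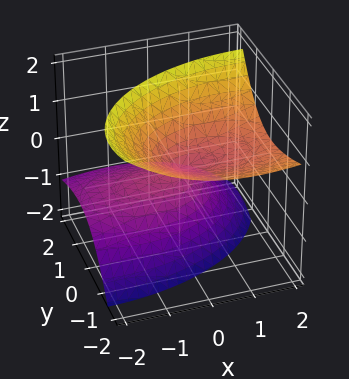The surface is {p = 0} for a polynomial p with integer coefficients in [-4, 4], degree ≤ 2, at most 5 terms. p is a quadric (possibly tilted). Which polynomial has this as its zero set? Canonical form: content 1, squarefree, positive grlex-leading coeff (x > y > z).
(a) There are 2 components. Treating them together as one polynomial.
(b) The degree is 2 — a generic line meets the surface in up to 2 points.
(c) From the visible intercepts: it meets the z-axis at z = 0 (among the integer gridlines); it crosses the x-axis at the gridline x = 0; one y-axis crossing is at y = 0.
(d) Matching integer coefficients to the picture gives p.

x^2 - 2*x*z + 2*y^2 + 3*y*z - 2*z^2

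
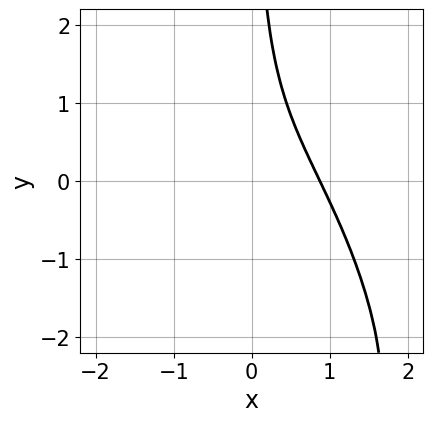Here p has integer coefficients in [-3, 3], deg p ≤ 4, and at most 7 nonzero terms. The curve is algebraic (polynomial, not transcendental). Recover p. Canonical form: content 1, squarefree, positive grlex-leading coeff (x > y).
3*x^3 + 2*x^2*y + x*y^2 + 2*x*y - 2

1. Degree: a generic line meets the curve in up to 3 points, so deg p = 3.
2. From the visible intercepts: it misses every integer gridline on the y-axis.
3. Putting this together gives p.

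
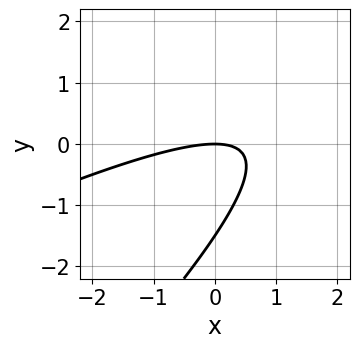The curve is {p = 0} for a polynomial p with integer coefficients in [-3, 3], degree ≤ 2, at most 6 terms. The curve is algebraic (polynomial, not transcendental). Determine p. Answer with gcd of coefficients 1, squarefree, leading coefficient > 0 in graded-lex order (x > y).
x^2 - 3*x*y + 2*y^2 + 3*y

Degree: the shape is more complex than any degree-1 curve, so deg p = 2.
Against the integer gridlines: it crosses the x-axis at the gridline x = 0; it crosses the y-axis at the gridline y = 0.
Fitting integer coefficients to these (and the overall shape) gives p.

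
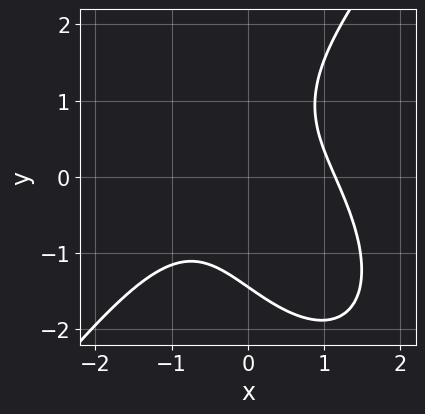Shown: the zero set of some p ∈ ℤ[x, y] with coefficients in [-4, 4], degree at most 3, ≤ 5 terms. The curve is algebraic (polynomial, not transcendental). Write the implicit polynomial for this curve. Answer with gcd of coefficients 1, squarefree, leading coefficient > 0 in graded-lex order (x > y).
(a) deg p = 3. The shape is more complex than any degree-2 curve.
(b) Putting this together gives p.

2*x^3 - y^3 + 3*x*y - 3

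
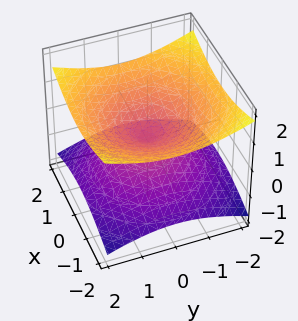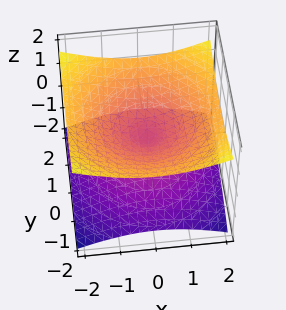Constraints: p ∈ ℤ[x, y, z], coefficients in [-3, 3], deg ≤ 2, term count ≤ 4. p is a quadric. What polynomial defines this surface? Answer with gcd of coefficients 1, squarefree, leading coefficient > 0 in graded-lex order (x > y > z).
x^2 + y^2 - 3*z^2

First, the degree is 2 — a double cone through the origin; a quadric.
Then, symmetries: mirror symmetry z ↦ −z ⇒ only even powers of z; every cross-section ⟂ z is a circle, so x, y appear only via x² + y².
Next, checking where it meets the axes: it meets the z-axis at z = 0 (among the integer gridlines); a circular section at z = 1 has radius between 1 and 2; it crosses the y-axis at the gridline y = 0; one x-axis crossing is at x = 0.
Finally, together with the visible shape, these determine p as stated.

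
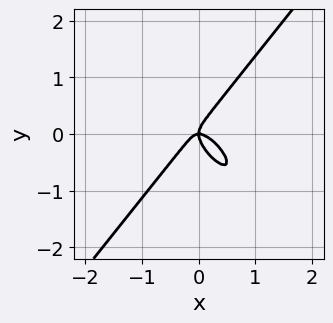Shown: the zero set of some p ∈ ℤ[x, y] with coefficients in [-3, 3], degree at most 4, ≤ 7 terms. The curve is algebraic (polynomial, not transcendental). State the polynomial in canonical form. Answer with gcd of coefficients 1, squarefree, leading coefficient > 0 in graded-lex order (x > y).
(a) deg p = 3. No degree-2 curve has this shape.
(b) Observable constraints: it crosses the x-axis at the gridline x = 0; one y-axis crossing is at y = 0.
(c) These observations pin down the coefficients.

3*x^3 + 2*x^2*y - x*y^2 - 2*y^3 + x*y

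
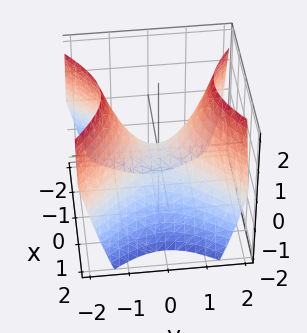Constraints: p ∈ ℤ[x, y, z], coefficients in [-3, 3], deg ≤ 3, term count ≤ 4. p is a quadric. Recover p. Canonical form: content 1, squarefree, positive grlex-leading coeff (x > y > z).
x^2 - y^2 + z

Degree: a saddle surface; a quadric, so deg p = 2.
Symmetries: mirror symmetry y ↦ −y ⇒ only even powers of y; the x ↦ −x reflection is a symmetry, so x appears only in even powers.
Reading off the gridlines: it crosses the y-axis at the gridline y = 0; one x-axis crossing is at x = 0.
Putting this together gives p.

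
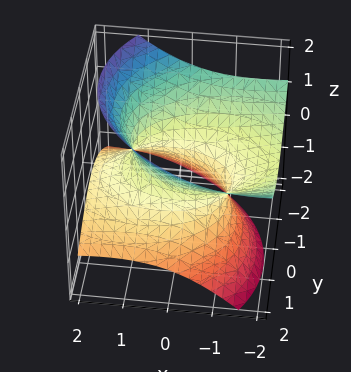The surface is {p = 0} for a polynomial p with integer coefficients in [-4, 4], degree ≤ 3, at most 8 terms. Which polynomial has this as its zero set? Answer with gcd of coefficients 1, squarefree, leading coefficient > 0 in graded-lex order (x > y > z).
x^2 + 3*x*z + 2*y^2 + y*z - 3*z^2 - 2

The degree is 2 — no degree-1 surface has this shape.
Observable constraints: no z-intercept at any integer in the box; the y-axis gridline crossings are at y ∈ {-1, 1}.
Matching integer coefficients to the picture gives p.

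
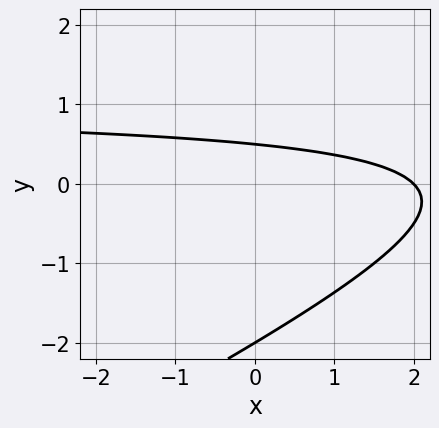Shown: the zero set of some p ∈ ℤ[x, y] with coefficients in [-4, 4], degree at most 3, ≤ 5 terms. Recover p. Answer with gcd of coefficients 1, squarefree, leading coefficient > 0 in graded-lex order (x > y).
x*y - 2*y^2 - x - 3*y + 2

(a) The degree is 2 — a generic line meets the curve in up to 2 points.
(b) Checking where it meets the axes: one y-axis crossing is at y = -2; it crosses the x-axis at the gridline x = 2.
(c) Matching integer coefficients to the picture gives p.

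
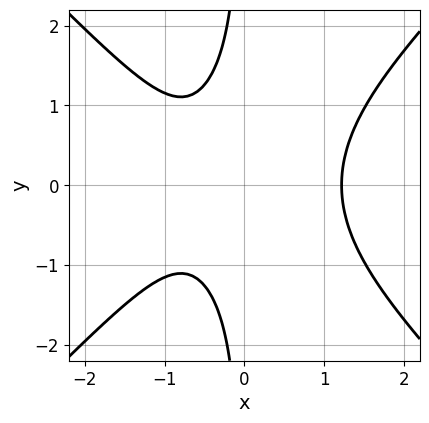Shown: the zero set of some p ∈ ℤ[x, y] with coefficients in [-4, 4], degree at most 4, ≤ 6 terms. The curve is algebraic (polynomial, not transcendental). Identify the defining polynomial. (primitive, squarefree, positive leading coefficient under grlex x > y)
Degree: no degree-2 curve has this shape, so deg p = 3.
Symmetries: it's symmetric under y → −y, forcing even powers of y.
From the axis intercepts and sections: it misses every integer gridline on the y-axis.
These observations pin down the coefficients.

3*x^3 - 3*x*y^2 - 2*x - 3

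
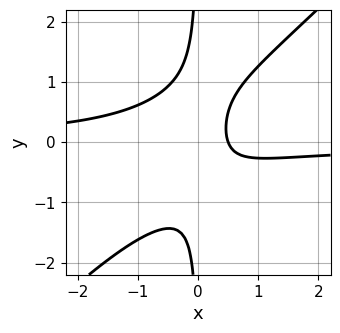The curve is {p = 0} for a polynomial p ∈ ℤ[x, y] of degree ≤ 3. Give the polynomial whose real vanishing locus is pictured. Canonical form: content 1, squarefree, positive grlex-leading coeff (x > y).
(a) deg p = 3. The shape is more complex than any degree-2 curve.
(b) Reading off the gridlines: no y-intercept at any integer in the box.
(c) Matching integer coefficients to the picture gives p.

3*x^2*y - 3*x*y^2 + 2*x - 1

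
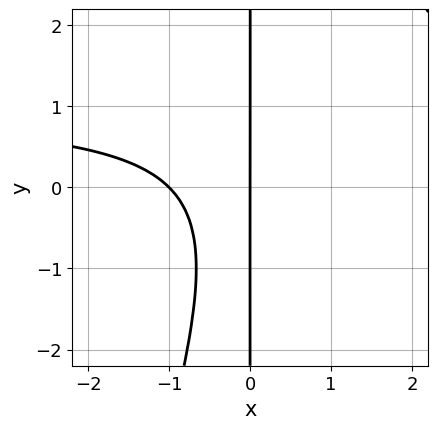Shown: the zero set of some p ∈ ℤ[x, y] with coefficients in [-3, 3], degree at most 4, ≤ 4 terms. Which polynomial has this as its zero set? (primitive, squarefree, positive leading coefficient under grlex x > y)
3*x^2*y - x*y^2 - 3*x^2 - 3*x

The degree is 3 — the shape is more complex than any degree-2 curve.
Observable constraints: every point of the y-axis in the box is on the curve; the x-axis gridline crossings are at x ∈ {-1, 0}.
Together with the visible shape, these determine p as stated.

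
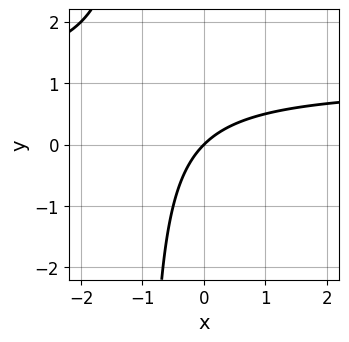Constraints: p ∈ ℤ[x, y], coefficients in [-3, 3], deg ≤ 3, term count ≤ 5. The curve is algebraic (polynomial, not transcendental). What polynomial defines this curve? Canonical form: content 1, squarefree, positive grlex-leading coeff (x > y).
(a) deg p = 2. A generic line meets the curve in up to 2 points.
(b) Against the integer gridlines: it meets the x-axis at x = 0 (among the integer gridlines); it crosses the y-axis at the gridline y = 0.
(c) Together with the visible shape, these determine p as stated.

x*y - x + y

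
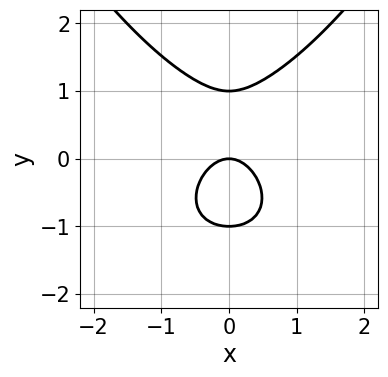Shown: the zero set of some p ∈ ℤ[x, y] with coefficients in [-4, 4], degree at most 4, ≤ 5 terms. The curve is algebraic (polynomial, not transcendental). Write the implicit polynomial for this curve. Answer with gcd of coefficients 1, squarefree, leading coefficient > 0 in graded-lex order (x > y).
(a) deg p = 4. A generic line meets the curve in up to 4 points.
(b) Symmetries: it's symmetric under x → −x, forcing even powers of x.
(c) Checking where it meets the axes: the y-axis gridline crossings are at y ∈ {-1, 0, 1}; it meets the x-axis at x = 0 (among the integer gridlines).
(d) Fitting integer coefficients to these (and the overall shape) gives p.

x^4 - 2*y^3 + 3*x^2 + 2*y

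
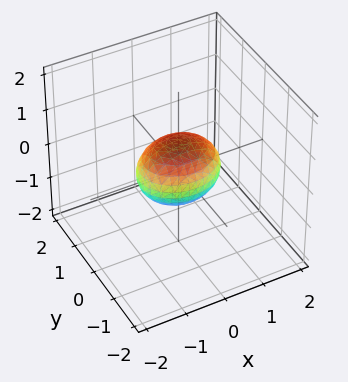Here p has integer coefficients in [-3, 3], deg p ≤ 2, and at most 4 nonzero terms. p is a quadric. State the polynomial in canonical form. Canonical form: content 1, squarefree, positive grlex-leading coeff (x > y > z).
2*x^2 + 3*y^2 + 3*z^2 - 2

(a) deg p = 2. A closed, bounded, convex surface; a quadric.
(b) Symmetries: mirror symmetry x ↦ −x ⇒ only even powers of x; the z ↦ −z reflection is a symmetry, so z appears only in even powers; it's symmetric under y → −y, forcing even powers of y.
(c) Observable constraints: the x-axis gridline crossings are at x ∈ {-1, 1}.
(d) Putting this together gives p.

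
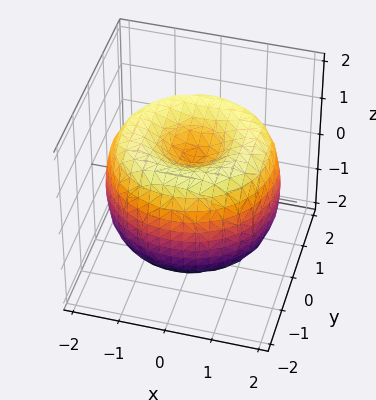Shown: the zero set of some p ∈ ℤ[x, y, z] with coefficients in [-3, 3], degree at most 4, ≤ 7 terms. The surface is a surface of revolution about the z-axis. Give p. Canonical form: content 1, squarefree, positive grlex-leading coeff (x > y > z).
x^4 + 2*x^2*y^2 + y^4 - 3*x^2 - 3*y^2 + 2*z^2 - 1

First, degree: a generic line meets the surface in up to 4 points, so deg p = 4.
Then, by symmetry, every cross-section ⟂ z is a circle, so x, y appear only via x² + y².
Then, from the visible intercepts: a circular section at z = -1 has radius between 0 and 1.
Finally, solving for integer coefficients yields p as stated.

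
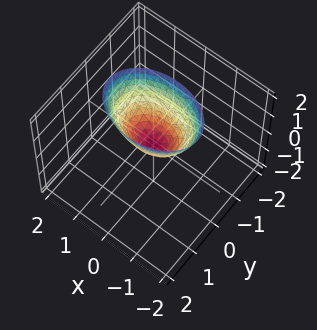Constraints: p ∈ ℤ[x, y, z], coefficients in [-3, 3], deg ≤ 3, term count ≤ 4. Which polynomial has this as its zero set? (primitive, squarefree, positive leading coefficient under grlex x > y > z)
x^2 + 2*y^2 - z

First, degree: a single bowl opening along one axis; a quadric, so deg p = 2.
Then, symmetries: mirror symmetry x ↦ −x ⇒ only even powers of x; it's symmetric under y → −y, forcing even powers of y.
Next, reading off the gridlines: it meets the y-axis at y = 0 (among the integer gridlines); it meets the z-axis at z = 0 (among the integer gridlines); one x-axis crossing is at x = 0.
Finally, assembling these constraints gives the stated polynomial.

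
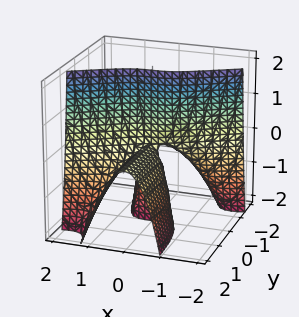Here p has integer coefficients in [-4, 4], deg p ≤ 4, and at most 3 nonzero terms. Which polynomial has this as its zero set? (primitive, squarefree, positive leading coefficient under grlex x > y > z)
x^3 - 2*x^2*y - y*z

(a) The degree is 3 — a generic line meets the surface in up to 3 points.
(b) Checking where it meets the axes: one x-axis crossing is at x = 0; the visible z-axis segment lies entirely on the surface.
(c) Fitting integer coefficients to these (and the overall shape) gives p. Check: (0, -2, 0) on the y-axis lies on the surface, and p(0, -2, 0) = 0. ✓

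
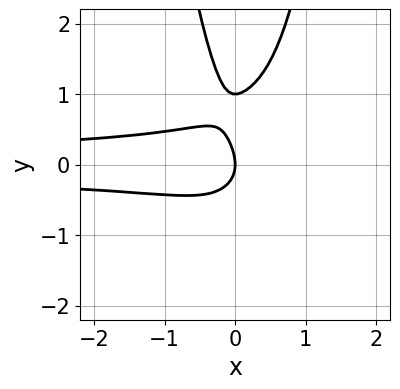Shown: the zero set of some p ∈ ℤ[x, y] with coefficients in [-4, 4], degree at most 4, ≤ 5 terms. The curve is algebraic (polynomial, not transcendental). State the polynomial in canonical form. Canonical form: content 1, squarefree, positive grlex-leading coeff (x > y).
(a) The degree is 4 — no degree-3 curve has this shape.
(b) Reading off the gridlines: the y-axis gridline crossings are at y ∈ {0, 1}; it meets the x-axis at x = 0 (among the integer gridlines).
(c) Putting this together gives p.

3*x^2*y^2 - x*y^2 - y^3 + y^2 + x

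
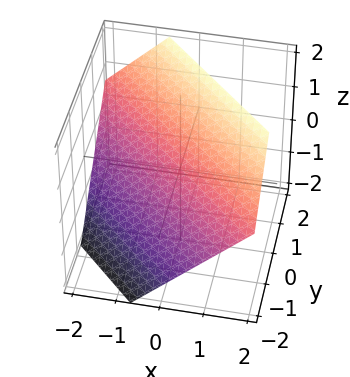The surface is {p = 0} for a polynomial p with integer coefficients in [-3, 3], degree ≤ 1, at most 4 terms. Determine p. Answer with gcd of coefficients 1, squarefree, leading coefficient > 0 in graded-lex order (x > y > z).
3*x + 3*y - 3*z + 2

(a) deg p = 1. The surface is flat (a plane).
(b) The integer polynomial consistent with all of this is the stated p.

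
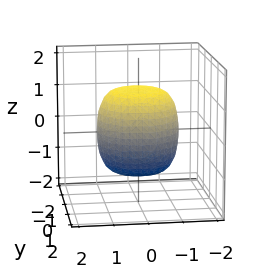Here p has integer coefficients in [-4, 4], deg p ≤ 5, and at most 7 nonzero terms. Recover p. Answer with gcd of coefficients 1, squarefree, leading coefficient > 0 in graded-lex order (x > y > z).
2*x^4 + 4*x^2*y^2 + 2*y^4 - x^2 - y^2 + 2*z^2 - 3

First, degree: a generic line meets the surface in up to 4 points, so deg p = 4.
Next, symmetry: every cross-section ⟂ z is a circle, so x, y appear only via x² + y².
Next, checking where it meets the axes: a circular section at z = 1 has radius exactly 1.
Finally, assembling these constraints gives the stated polynomial.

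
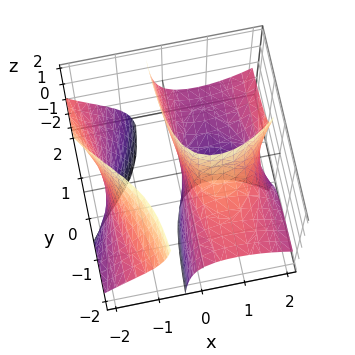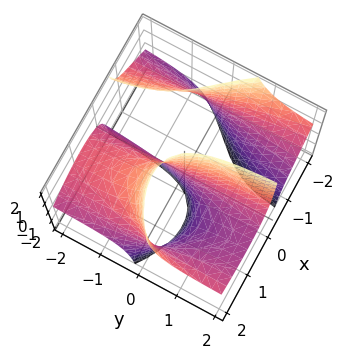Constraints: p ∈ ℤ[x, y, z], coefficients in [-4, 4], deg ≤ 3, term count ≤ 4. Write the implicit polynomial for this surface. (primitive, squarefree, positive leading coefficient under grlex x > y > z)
(a) There are 2 components. Treating them together as one polynomial.
(b) deg p = 3. No degree-2 surface has this shape.
(c) From the axis intercepts and sections: it crosses the x-axis at the gridline x = 0; every point of the y-axis in the box is on the surface; the visible z-axis segment lies entirely on the surface.
(d) Putting this together gives p.

x^3 - 2*x*y*z - y*z - 3*x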